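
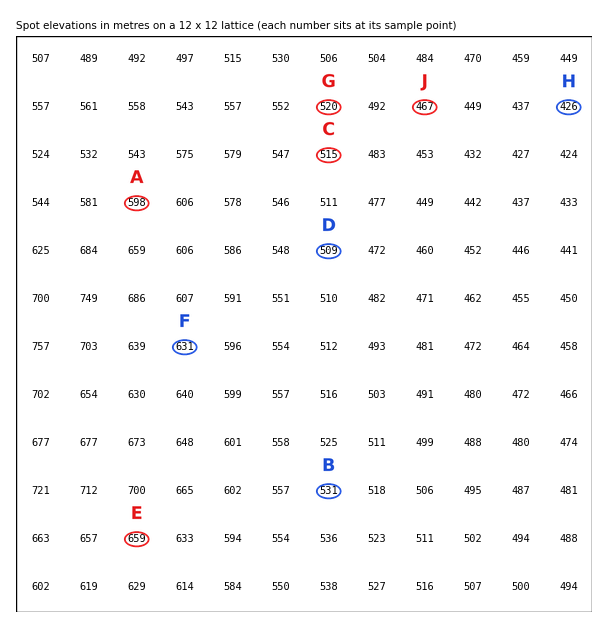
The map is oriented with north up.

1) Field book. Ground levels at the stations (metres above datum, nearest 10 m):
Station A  600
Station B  530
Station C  510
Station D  510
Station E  660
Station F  630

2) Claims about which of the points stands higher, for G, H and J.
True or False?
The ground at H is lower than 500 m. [True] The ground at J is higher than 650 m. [False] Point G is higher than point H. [True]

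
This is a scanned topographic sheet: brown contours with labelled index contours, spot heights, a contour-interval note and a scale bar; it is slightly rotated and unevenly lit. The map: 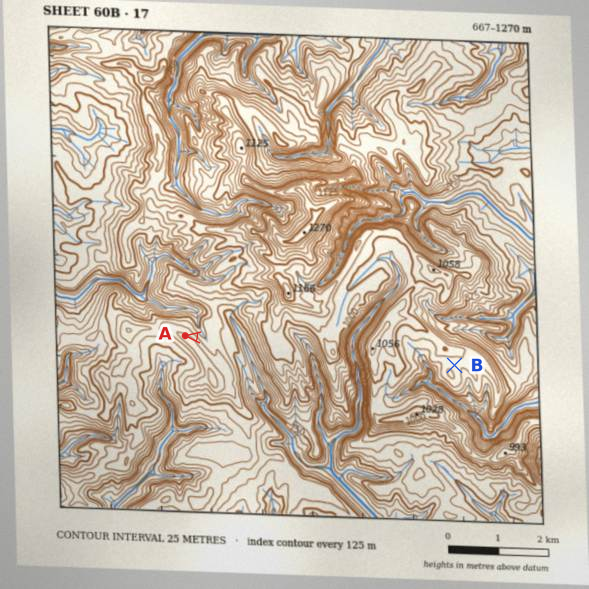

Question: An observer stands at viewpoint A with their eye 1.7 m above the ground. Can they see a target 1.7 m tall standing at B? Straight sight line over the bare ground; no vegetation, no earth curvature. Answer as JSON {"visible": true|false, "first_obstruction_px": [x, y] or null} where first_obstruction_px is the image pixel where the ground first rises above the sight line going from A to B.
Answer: {"visible": false, "first_obstruction_px": [264, 344]}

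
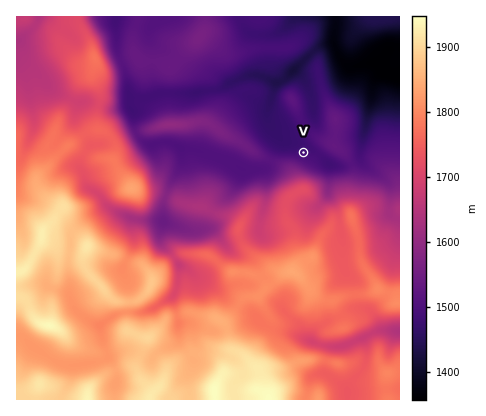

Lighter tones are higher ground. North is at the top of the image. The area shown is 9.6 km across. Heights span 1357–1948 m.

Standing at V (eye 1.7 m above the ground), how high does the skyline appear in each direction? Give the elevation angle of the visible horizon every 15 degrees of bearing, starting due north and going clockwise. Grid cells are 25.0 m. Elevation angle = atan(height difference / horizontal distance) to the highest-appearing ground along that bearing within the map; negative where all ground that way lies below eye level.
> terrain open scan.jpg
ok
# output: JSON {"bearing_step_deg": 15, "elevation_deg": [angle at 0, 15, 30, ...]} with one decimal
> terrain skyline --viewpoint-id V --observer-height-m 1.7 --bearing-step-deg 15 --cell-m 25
{"bearing_step_deg": 15, "elevation_deg": [0.5, 1.0, 1.8, 2.7, 3.4, 3.5, 2.6, 1.7, 3.9, 7.0, 7.6, 12.6, 15.1, 13.6, 10.0, 8.2, 5.7, 4.3, 3.4, 2.5, 2.0, 1.1, 0.3, 1.2]}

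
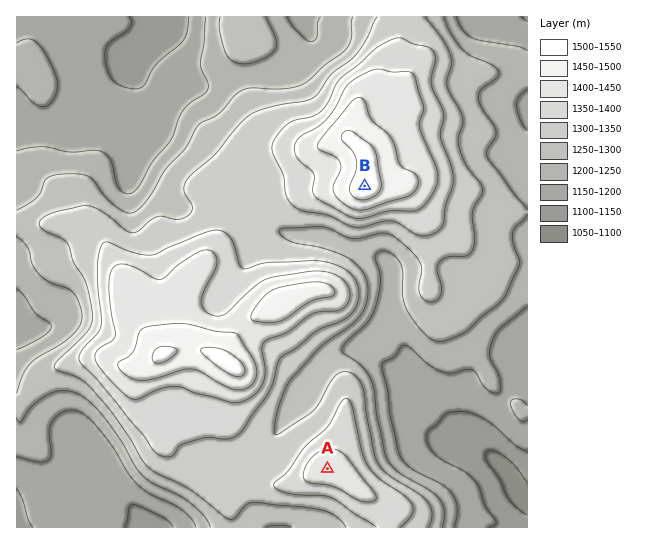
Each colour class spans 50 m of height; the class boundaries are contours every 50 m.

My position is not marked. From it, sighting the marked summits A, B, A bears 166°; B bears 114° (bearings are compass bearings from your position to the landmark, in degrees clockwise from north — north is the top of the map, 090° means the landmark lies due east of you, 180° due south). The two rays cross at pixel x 243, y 132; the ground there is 1310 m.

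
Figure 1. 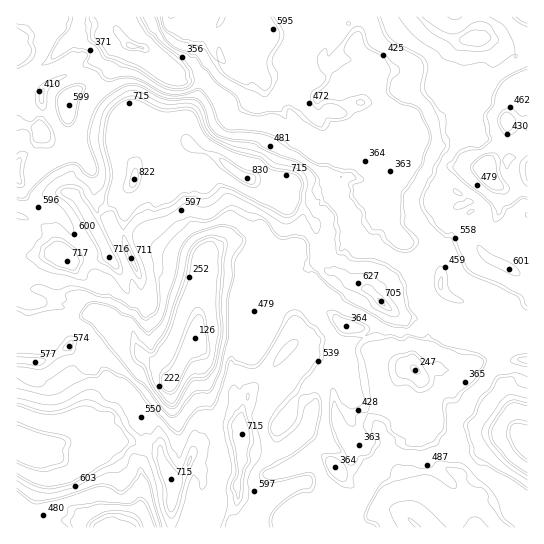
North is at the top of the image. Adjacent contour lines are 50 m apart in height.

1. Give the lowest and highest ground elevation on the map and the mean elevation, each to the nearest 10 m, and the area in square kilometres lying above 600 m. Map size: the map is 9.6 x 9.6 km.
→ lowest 130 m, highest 830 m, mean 520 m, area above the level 18.4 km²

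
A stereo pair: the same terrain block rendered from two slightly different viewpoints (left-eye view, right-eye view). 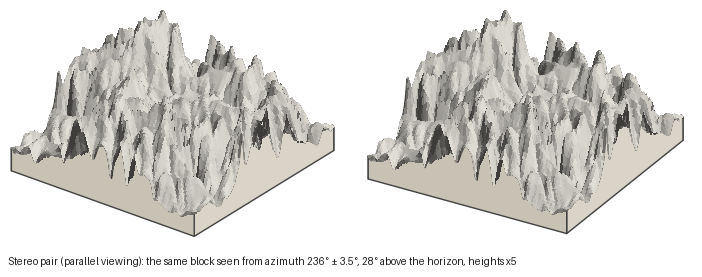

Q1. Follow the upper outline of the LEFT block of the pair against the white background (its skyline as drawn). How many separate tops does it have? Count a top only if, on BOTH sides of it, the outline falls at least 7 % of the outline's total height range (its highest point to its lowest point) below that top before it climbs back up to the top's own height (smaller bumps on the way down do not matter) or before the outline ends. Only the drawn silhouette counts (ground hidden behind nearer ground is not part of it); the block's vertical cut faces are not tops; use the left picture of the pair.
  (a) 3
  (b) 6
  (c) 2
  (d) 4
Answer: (d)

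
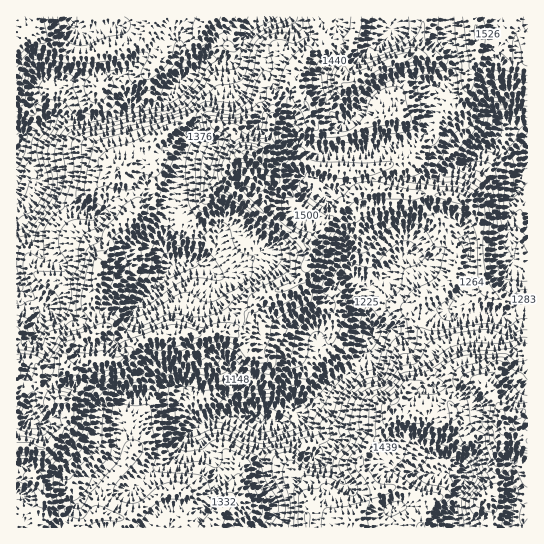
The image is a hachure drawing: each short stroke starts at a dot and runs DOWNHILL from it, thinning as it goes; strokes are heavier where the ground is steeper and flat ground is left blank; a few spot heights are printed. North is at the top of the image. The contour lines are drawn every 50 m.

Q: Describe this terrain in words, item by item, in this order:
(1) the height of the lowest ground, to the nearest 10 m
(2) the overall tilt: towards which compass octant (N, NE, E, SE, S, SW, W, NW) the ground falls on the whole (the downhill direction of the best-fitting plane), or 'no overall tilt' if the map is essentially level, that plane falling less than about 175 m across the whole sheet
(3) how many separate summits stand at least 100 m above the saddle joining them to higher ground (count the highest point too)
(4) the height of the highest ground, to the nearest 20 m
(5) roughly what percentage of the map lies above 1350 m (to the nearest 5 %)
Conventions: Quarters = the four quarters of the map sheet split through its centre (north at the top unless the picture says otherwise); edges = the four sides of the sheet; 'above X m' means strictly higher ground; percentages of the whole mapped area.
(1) The lowest ground is at about 880 m.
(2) There is no overall tilt: the best-fitting plane is nearly level.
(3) There are 6 summits with 100 m or more of prominence.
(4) About 1860 m is the highest elevation on the sheet.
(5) About 55 % of the map lies above 1350 m.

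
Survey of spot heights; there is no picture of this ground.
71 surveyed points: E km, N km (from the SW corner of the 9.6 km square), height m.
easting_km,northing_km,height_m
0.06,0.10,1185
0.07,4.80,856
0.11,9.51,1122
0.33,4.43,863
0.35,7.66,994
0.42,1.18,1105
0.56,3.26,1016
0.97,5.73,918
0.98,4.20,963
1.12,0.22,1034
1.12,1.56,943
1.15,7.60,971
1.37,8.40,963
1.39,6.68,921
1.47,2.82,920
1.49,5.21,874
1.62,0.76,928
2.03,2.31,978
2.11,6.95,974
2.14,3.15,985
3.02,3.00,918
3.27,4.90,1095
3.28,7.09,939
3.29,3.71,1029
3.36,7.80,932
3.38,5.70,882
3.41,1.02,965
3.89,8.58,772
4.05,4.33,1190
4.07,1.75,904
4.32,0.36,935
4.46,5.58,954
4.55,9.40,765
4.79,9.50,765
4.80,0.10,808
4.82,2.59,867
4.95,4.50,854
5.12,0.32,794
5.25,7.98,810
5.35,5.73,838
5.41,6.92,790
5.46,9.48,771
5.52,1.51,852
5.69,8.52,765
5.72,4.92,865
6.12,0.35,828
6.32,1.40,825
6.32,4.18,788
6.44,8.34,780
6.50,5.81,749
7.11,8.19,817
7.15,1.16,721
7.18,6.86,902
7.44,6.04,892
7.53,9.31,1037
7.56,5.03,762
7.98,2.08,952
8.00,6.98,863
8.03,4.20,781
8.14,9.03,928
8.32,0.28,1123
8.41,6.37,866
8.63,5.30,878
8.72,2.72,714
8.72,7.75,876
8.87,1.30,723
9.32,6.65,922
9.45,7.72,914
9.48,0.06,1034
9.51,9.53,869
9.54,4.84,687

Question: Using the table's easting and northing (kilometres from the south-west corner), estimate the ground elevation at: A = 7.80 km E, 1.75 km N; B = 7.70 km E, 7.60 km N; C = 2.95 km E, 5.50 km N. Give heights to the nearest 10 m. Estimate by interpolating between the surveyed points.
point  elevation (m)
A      840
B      900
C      860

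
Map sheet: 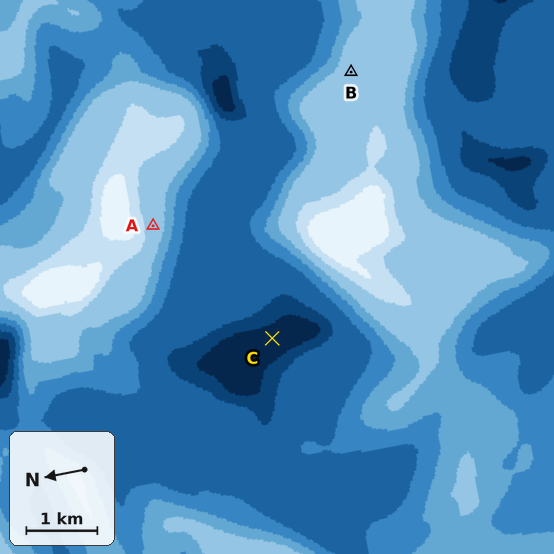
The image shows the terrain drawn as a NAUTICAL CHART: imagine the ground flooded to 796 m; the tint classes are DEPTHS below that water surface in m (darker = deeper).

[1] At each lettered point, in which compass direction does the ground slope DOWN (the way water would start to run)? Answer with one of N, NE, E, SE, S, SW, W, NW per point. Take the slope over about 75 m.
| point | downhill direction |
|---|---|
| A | S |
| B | NE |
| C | W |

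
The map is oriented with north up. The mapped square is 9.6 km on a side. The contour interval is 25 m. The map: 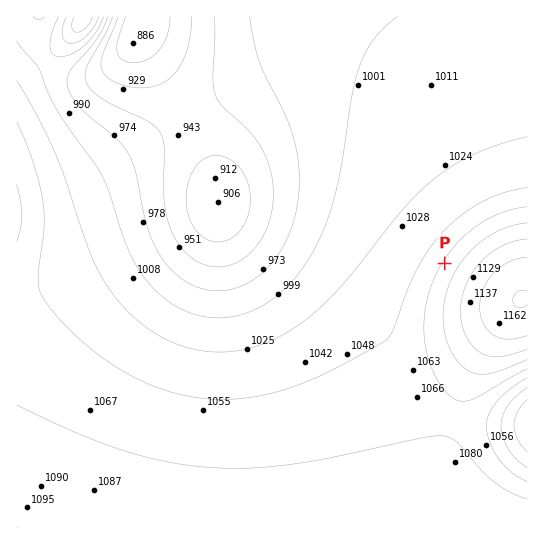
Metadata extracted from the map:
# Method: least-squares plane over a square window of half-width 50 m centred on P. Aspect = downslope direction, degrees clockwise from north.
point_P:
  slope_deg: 5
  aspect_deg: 301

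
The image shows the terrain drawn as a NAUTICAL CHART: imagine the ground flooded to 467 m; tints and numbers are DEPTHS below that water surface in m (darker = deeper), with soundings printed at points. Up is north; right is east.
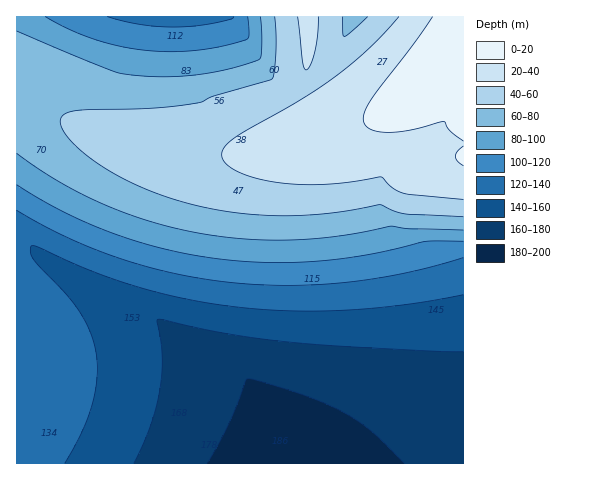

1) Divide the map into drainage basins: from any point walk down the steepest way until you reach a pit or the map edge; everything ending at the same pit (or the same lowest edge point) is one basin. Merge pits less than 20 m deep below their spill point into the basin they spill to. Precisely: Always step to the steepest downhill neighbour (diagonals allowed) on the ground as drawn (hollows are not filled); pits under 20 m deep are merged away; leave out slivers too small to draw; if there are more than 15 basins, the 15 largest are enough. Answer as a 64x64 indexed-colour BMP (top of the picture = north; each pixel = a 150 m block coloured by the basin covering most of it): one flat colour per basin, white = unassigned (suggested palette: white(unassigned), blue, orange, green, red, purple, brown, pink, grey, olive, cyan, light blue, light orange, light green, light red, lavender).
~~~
<image width="64" height="64" href="data:image/bmp;base64,Qk12CAAAAAAAAHYAAAAoAAAAQAAAAEAAAAABAAQAAAAAAAAIAAATCwAAEwsAABAAAAAAAAAA////ALR3HwAOf/8ALKAsACgn1gC9Z5QAS1aMAMJ34wB/f38AIr28AM++FwDox64AeLv/AIrfmACWmP8A1bDFABEREREREREREREREREREREREREREREREREREREREREREREREREREREREREREREREREREREREREREREREREREREREREREREREREREREREREREREREREREREREREREREREREREREREREREREREREREREREREREREREREREREREREREREREREREREREREREREREREREREREREREREREREREREREREREREREREREREREREREREREREREREREREREREREREREREREREREREREREREREREREREREREREREREREREREREREREREREREREREREREREREREREREREREREREREREREREREREREREREREREREREREREREREREREREREREREREREREREREREREREREREREREREREREREREREREREREREREREREREREREREREREREREREREREREREREREREREREREREREREREREREREREREREREREREREREREREREREREREREREREREREREREREREREREREREREREREREREREREREREREREREREREREREREREREREREREREREREREREREREREREREREREREREREREREREREREREREREREREREREREREREREREREREREREREREREREREREREREREREREREREREREREREREREREREREREREREREREREREREREREREREREREREREREREREREREREREREREREREREREREREREREREREREREREREREREREREREREREREREREREREREREREREREREREREREREREREREREREREREREREREREREREREREREREREREREREREREREREREREREREREREREREREREREREREREREREREREREREREREREREREREREREREREREREREREREREREREREREREREREREREREREREREREREREREREREREREREREREREREREREREREREREREREREREREREREREREREREREREREREREREREREREREREREREREREREREREREREREREREREREREREREREREREREREREREREREREREREREREREREREREREREREREREREREREREREREREREREREREREREREREREREREREREREREREREREREREREREREREREREREREREREREREREREREREREREREREREREREREREREREREREREREREREREREREREREREREREREREREREREREREREREREREREREREREREREREREREREREREREREREREREREREREREREREREREREREREREREREREREREREREREREREREREREREREREREREREREREREREREREREREREREREREREREREREREREREREREREREREREREREREREREREREREREREREREREREREREREREREREREREREREREREREREREREREREREREREREREREREREREREREREREREREREREREREREREREREREREREREREREREREREREREREREREREREREREREREREREREREREREREREREREREREREREREREREREREREREREREREREREREREREREREREREREREREREREREREREREREREREREREREREREREREREREREREREREREREREREREREREREREREREREREREREREREREREREREREREREREREREREREREREREREREREREREREREREREREREREREREREREREREREREREREREREREREREREREREREREREREREREREREREREREREREREREREREREREREREREREREREREREREREREREREREREiIiIiIhERERERERERERERERERERERERERERERESIiIiIiIiIiIiIiERERERERERERERERERERERERESIiIiIiIiIiIiIiIiIiIhERERERERERERERERERERIiIiIiIiIiIiIiIiIiIiIiIiERERERERERERERERESIiIiIiIiIiIiIiIiIiIiIiIjMzERERERERERERERIiIiIiIiIiIiIiIiIiIiIiIiIjMzMzERERERERERERIiIiIiIiIiIiIiIiIiIiIiIiIjMzMzMzERERERERESIiIiIiIiIiIiIiIiIiIiIiIiIjMzMzMzMzERERERIiIiIiIiIiIiIiIiIiIiIiIiIiIjMzMzMzMzMzEREREiIiIiIiIiIiIiIiIiIiIiIiIiIiMzMzMzMzMzMxERESIiIiIiIiIiIiIiIiIiIiIiIiIiIzMzMzMzMzMzMRERIiIiIiIiIiIiIiIiIiIiIiIiIiIjMzMzMzMzMzMzMREiIiIiIiIiIiIiIiIiIiIiIiIiIiMzMzMzMzMzMzMzESIiIiIiIiIiIiIiIiIiIiIiIiIiIjMzMzMzMzMzMzMxIiIiIiIiIiIiIiIiIiIiIiIiIiIiMzMzMzMzMzMzMzMiIiIiIiIiIiIiIiIiIiIiIiIiIiIzMzMzMzMzMzMzMyIiIiIiIiIiIiIiIiIiIiIiIiIiIjMzMzMzMzMzMzMzIiIiIiIiIiIiIiIiIiIiIiIiIiIiMzMzMzMzMzMzMzMiIiIiIiIiIiIiIiIiIiIiIiIiIiIzMzMzMzMzMzMzMyIiIiIiIiIiIiIiIiIiIiIiIiIiIjMzMzMzMzMzMzMz"/>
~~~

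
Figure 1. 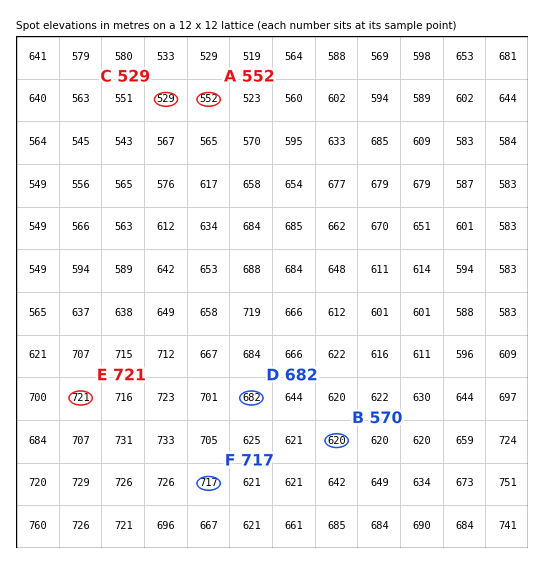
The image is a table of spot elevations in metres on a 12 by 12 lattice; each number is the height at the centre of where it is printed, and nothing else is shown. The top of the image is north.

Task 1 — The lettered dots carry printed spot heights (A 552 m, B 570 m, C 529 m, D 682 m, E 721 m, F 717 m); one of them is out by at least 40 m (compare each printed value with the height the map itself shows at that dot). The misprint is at B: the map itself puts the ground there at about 620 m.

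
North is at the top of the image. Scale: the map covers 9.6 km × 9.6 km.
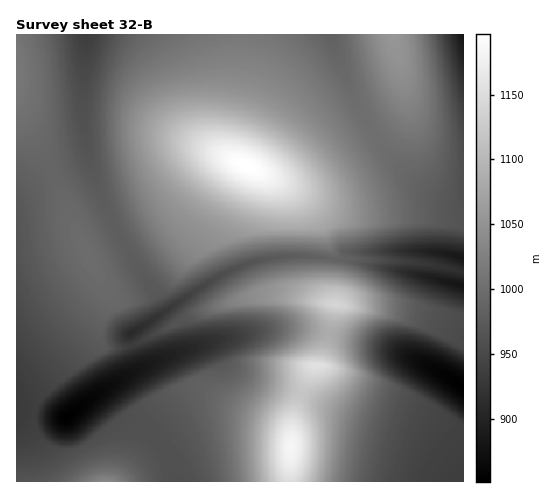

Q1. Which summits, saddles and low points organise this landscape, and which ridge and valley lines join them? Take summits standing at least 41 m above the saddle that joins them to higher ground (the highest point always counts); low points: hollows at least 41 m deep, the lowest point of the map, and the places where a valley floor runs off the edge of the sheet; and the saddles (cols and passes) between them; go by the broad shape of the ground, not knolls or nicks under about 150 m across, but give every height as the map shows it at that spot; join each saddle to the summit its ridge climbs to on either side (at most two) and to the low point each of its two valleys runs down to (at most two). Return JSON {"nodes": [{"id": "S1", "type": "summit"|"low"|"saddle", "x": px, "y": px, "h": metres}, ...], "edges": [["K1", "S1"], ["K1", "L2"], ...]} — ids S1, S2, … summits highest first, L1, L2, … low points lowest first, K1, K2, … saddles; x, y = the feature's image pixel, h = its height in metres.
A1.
{"nodes": [
{"id": "S1", "type": "summit", "x": 246, "y": 165, "h": 1197},
{"id": "S2", "type": "summit", "x": 291, "y": 448, "h": 1183},
{"id": "S3", "type": "summit", "x": 335, "y": 305, "h": 1140},
{"id": "S4", "type": "summit", "x": 393, "y": 36, "h": 1055},
{"id": "S5", "type": "summit", "x": 104, "y": 481, "h": 1036},
{"id": "L1", "type": "low", "x": 462, "y": 387, "h": 851},
{"id": "L2", "type": "low", "x": 67, "y": 417, "h": 852},
{"id": "L3", "type": "low", "x": 463, "y": 35, "h": 877},
{"id": "L4", "type": "low", "x": 462, "y": 285, "h": 879},
{"id": "L5", "type": "low", "x": 88, "y": 35, "h": 934},
{"id": "K1", "type": "saddle", "x": 329, "y": 334, "h": 1083},
{"id": "K2", "type": "saddle", "x": 371, "y": 128, "h": 1001},
{"id": "K3", "type": "saddle", "x": 329, "y": 259, "h": 985},
{"id": "K4", "type": "saddle", "x": 118, "y": 232, "h": 979},
{"id": "K5", "type": "saddle", "x": 159, "y": 443, "h": 962},
{"id": "K6", "type": "saddle", "x": 34, "y": 414, "h": 936}],
"edges": [["K1", "S2"], ["K1", "S3"], ["K1", "L1"], ["K1", "L2"], ["K2", "S1"], ["K2", "S4"], ["K2", "L3"], ["K3", "S1"], ["K3", "S3"], ["K3", "L2"], ["K3", "L4"], ["K4", "S1"], ["K4", "L2"], ["K4", "L5"], ["K5", "S2"], ["K5", "S5"], ["K5", "L2"], ["K6", "S1"], ["K6", "S5"], ["K6", "L2"]]}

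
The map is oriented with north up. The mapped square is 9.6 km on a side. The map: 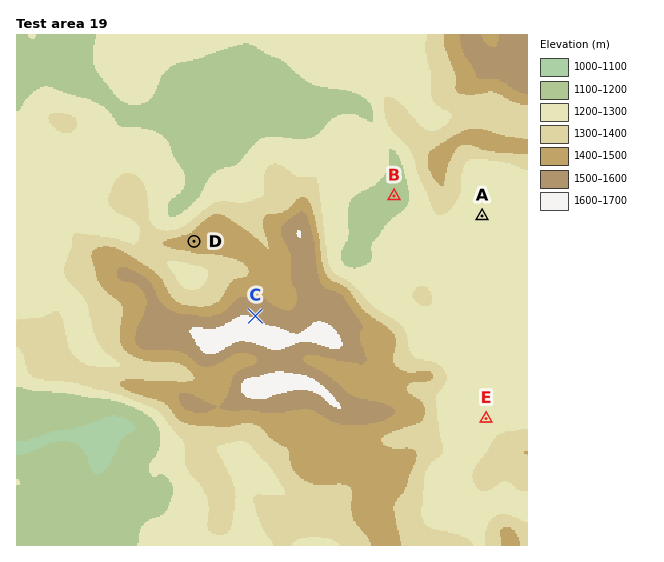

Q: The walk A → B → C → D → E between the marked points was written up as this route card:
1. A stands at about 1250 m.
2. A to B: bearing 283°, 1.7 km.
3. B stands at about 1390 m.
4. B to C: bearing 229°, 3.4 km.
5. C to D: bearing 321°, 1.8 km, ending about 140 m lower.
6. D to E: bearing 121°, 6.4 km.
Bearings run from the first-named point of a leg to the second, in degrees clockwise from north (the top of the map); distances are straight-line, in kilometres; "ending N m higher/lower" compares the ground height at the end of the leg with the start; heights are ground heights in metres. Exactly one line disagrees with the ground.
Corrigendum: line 3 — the height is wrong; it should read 1170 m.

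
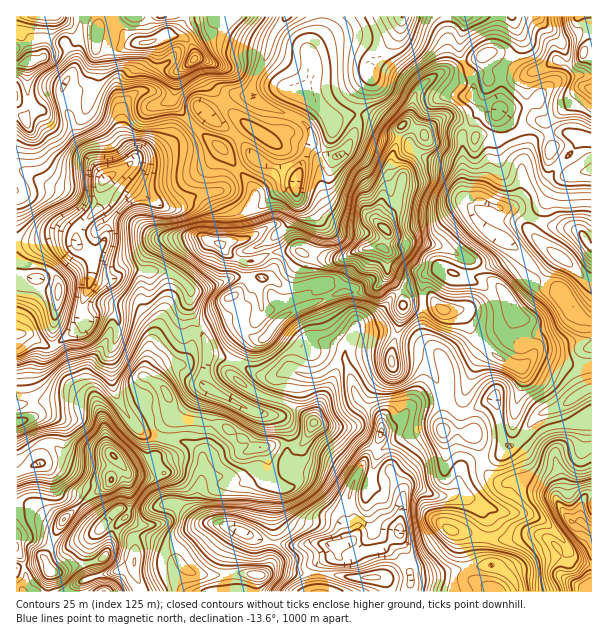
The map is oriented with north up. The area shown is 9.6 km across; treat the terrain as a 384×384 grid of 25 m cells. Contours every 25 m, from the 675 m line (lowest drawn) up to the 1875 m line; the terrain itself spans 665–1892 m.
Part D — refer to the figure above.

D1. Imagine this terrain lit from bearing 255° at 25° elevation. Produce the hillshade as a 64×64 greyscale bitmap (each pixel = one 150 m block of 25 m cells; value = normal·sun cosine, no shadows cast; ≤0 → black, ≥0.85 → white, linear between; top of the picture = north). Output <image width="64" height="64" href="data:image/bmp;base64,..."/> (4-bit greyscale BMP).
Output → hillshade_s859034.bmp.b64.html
<image width="64" height="64" href="data:image/bmp;base64,Qk12CAAAAAAAAHYAAAAoAAAAQAAAAEAAAAABAAQAAAAAAAAIAAATCwAAEwsAABAAAAAAAAAAAAAAABEREQAiIiIAMzMzAERERABVVVUAZmZmAHd3dwCIiIgAmZmZAKqqqgC7u7sAzMzMAN3d3QDu7u4A////AJm6ZVeEAAUwJGZniImDADV4mru6lka9y6mphTje7u2oi+tRBIURVRFGiHZnmpMAFGirqYh1Nr3cupdkWt7uypqM6kI0UxWUAleGVFZ3UgADVmZmd2Q3vdy5dmeb3uyHrL7WIkaFAGQCZ2QjRVRFMAEzRXiHZnne3Kh2irze24jO7rUiNIgARRJWUhNEM1YwEjNGiHeJi//cuHiau8zKiu/MuTEkZzA1IkQxIzIkeHQzRWeJqHeN/924iJqqu7iO/LzLcQJXY0VDIhIyEli8llRWZnmpZY//7ZZmeJqqiO/au7yzATaXREMQASNHm8uGVVVFeJhln//ZZUV5mZie/peqm7YAJHlQAjIiRXmrqoZDREV5l2af/pZURoiZq9/6Y5mIiIQiOGADVmZoiZqql0IjNHqndY/6ZlZ4mqq8/7Zkh2V6unVGUAJpmZqYmaqoQhERWrdkftmJmJq7qr3tZ4h2RIq6u2VAA1d2ipmZqphTAAApuGVs3cqJq7qZq9pnd4ZFirzdhTADUzR5mZmodmUQAAaoVovu2nm7qYiKuWRWdmirzuyXEARSE3iZqZhmdiAAAppXrN7ZeKqHiIq6Y0Zmervf/bQABUIjaauoiGZ3MAEAani8zdp4qGZ4mspCV3eJmu/9cAAlIzRpvLmGVYcxIyBJiLu92niYVXibyUNniYh5zcoQAEVVZ4m7qHU0eFIzISSLur3aeZZEeZq4VFaIdleruQACiYiIialzEkWLlCIiAFy6ztlohTWIeZdlVph3eavZAAi6mIiIhQADZ77FABIAXLrNx1d1NpdXh2Z3iJq7vOYAaqqYZlUwAEia3ZIAEhBrmsymV3VHtzV4iIh3msy8xAOqmpYyIQA3q7uoYwACRXmZvKh4ZVnIRGZ4mXeKzKuSGLmbkgASR7y5dUV1IASZiHisuJhTWsplZVaJd5rLmWFLyqpgADesylM1ZnZBFruoZpuYmWRa3IZVVWdnirqHQWzalhATatyTI1ZmZ2M4zdtTaYeahmrchERWZ2ZpqXYha9tjElRayURWVmiHdlnO/DBHZ6uoi8pjNFZ3ZleYdSJr22M1VEmoiYZViYdVes76EEZovLqqh2QzRWeHV5hlVHzchURVSLu7lUR4hlV6vdkQRWnMupZWdjIjVoiJl1aHe9yVRGZq3cylEkZ2VXq8ySJWisy5ZWd2QiNVmstkWKuK3JZFd3zuypggJXd1WLzLY1iru5ZWd3YxE1ar3FE3zarcp1Vnre2neXIUeHVHvN2UWsuYdVaIdRADZ6vcYCfNu9yoVFjO7JZplzNWZVe97rRKyndkR5hSABV4q8xwB8zMyphkSd/qhmiZh1RFWLzewym3VlNHlRAAN6uqvHAFvLu5iHRJ3tllaZd3h2Zpu4mjGHRFQ1hxAAJpzYibgAGbq8l4hUne2mV5d4h3iYrtU1IlMkVViTABRYzcd4twAHu8yniGjO7LqHiKmHiavN6zAAMkZ3mUACVnrcl3mCABfMzbiavO7bqpiKupiJvNy8MAAkiIh1ACV6u7dHdjABOM3Nyrzd7cuql2i7qrzKvLpAABWJl0ECRqzKYgRDEANovd7czd3tu4V3eKuYirvLqlAABohjEANq3KYgBEMhJpmt7u7d3e24VEV4qnQ0etyoMQACVCAAN63JYxEkQyI3qZ3/7curyVREVDWYMASt7ctQAAAxAAR63JUyJHRDM0aanO7JdVZjEiNWZEIASd//6hAAABAAWJvJZURYpUM0RWib3IQiRmQzRWd1EBWK3/+1EAAAAASJiqiHZnmmVERDNYq5YzeamId4h2QQSarP/nUzAAAAN4eKqqmIiIZVVTECaal3m8upiJqnVBGMqc/7h2UAAAFXiaqqqpiIhVVVQABZqqq8upiIrLcyFK2pz+uphyAAAWibuYmqqYiFVWUwAEmqu8y6qYispTMlvai+27uYMAAAeaqnebu6mIZnZCAASJq83MupiKljRVWsp63LzacgAABpmYZpzKqYiIdUEAJneb3dy7qZhTR4dpuWi7vdtRAAAWl4hmnMh4iIh1QQFodFru26u6ljOLqGaYZ6ze60JEEBaXd2acyFeIqWVSFGhkWd3KrMuEN6uWVXqnjO7sVZggBpd3Z4vIRWfJVVM0VVaJq6q8t1V6qGZlfMda3u6YpgAGlmZ3iadVeMg1RGZDN7uYistkaap2ZlSdt1jO7rZjABV1RoialmiahlQTiEEnzJd5lTarl1VmaMyWV6zMthEhEkRHmqmIiKuHYQSYURfNqIdCWrlkRomruXVWiauoEUQRRVeaqJu5qqhABphhFryplhOKllV6u6mHZVVni8tSNDNXeKuYq7qqpyAniHM2iavJRHhmZqy6iHZVRFac3YNFVXmIqoebu7umIjeZhliIrNpUVndlm6mHdlQzV63ct0RVeoeql3m8uqYyNZuXaams21NHhjFZqIiGVDNYrMupZDR6h5qoeKu6l0ITnbh3mrqsx0QgADepmYZUNGiaqqmFNZp3iZmam8upYgONyIiImXrbEAASJpqqhlREZ4iaqpZYunVnebp82qhjFpy3iqmHZ6cAIiIkm7l1VUVWZoq7qGipdUV6uY3ad3ZXm6Z5qHd2YgJDIzOLqHZVVVVVesy4Z5h1RZupvcqJmGZ6pnh2eHQxFGUzM1mYdmVVVERqzLhVeHVHqpvuuaqZYziXZkZ1VlMkd1MiJYiHZVVUQ2rcp0R4hliprf6n"/>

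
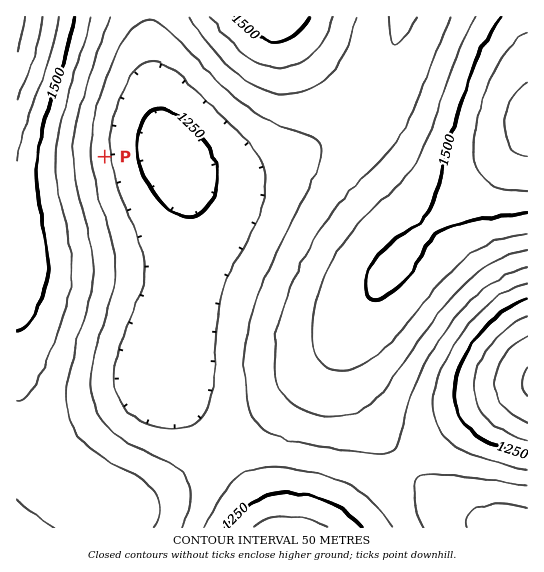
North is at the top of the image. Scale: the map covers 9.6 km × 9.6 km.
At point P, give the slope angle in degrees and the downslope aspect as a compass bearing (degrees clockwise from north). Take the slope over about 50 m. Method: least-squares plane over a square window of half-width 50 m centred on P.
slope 7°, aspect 84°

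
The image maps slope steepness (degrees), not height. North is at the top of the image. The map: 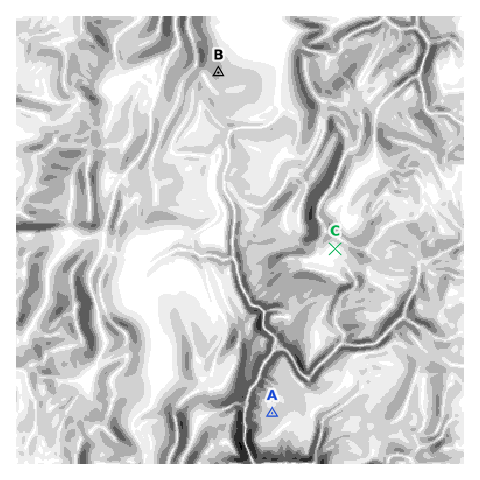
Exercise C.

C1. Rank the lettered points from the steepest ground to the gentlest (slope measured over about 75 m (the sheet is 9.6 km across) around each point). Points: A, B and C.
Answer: B A C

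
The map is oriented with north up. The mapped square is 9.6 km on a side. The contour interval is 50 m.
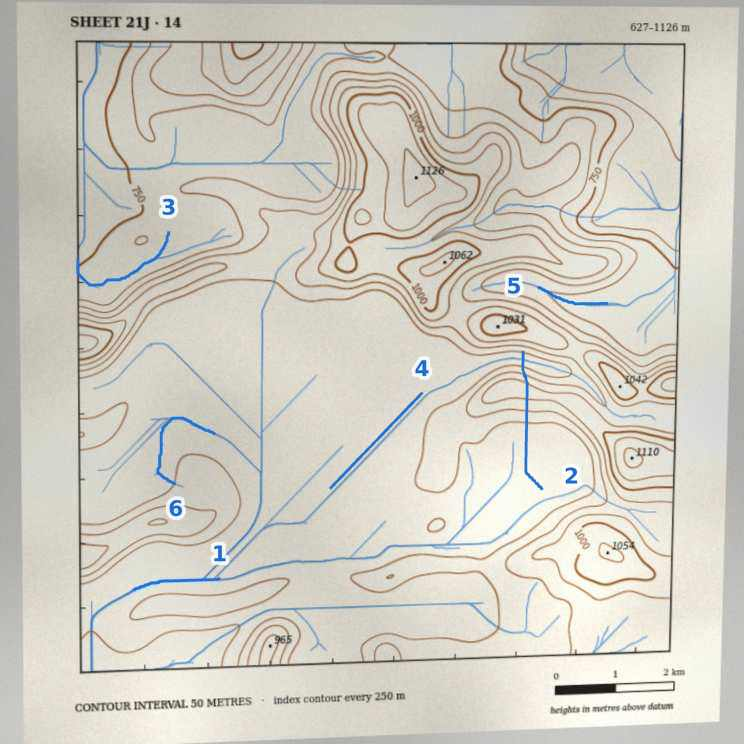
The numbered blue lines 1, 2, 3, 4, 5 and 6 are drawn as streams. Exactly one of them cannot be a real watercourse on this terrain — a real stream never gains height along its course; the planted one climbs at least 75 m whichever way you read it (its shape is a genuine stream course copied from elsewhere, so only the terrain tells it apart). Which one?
2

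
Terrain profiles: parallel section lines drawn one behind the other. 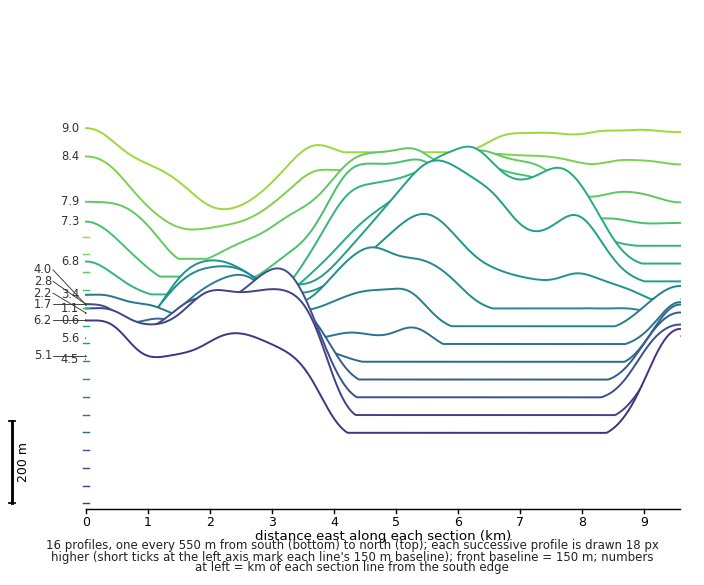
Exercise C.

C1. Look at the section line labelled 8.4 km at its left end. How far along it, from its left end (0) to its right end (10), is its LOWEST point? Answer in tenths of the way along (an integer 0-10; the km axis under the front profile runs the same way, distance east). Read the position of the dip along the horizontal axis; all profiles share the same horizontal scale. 2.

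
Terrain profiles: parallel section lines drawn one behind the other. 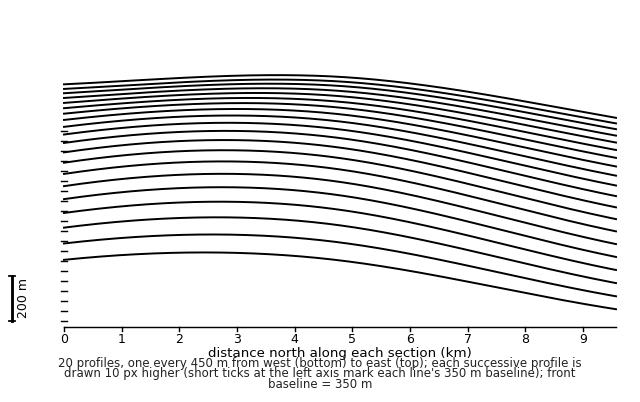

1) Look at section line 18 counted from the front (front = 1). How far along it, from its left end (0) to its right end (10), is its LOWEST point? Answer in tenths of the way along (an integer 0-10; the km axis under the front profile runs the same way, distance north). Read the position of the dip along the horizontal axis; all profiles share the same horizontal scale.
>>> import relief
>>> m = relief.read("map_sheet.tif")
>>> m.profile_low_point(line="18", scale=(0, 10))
10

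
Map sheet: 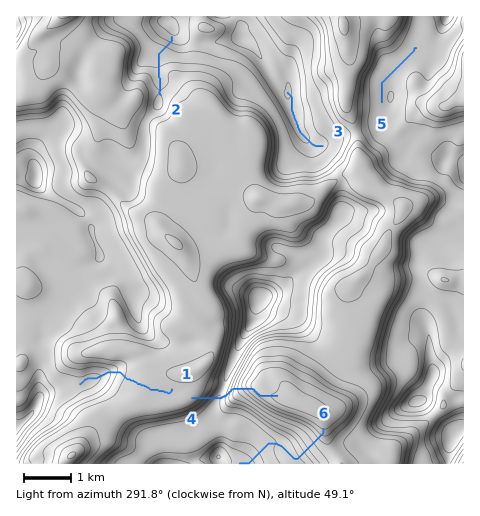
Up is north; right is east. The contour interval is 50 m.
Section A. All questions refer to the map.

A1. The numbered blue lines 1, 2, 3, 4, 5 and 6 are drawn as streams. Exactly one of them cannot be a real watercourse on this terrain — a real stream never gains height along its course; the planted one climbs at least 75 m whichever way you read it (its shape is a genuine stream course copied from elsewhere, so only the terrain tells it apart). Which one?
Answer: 4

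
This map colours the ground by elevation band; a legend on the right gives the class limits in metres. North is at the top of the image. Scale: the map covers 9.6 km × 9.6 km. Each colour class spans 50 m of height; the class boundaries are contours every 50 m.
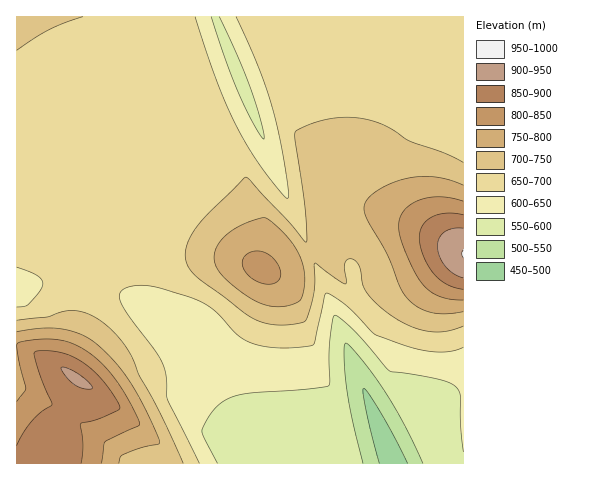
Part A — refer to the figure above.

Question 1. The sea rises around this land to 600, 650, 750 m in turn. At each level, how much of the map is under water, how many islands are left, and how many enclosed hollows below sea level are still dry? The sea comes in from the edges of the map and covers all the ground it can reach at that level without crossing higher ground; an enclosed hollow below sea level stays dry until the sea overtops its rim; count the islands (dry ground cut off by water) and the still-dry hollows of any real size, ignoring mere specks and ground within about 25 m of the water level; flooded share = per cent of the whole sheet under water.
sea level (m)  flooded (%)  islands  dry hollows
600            12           0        0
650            24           0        0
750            84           1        0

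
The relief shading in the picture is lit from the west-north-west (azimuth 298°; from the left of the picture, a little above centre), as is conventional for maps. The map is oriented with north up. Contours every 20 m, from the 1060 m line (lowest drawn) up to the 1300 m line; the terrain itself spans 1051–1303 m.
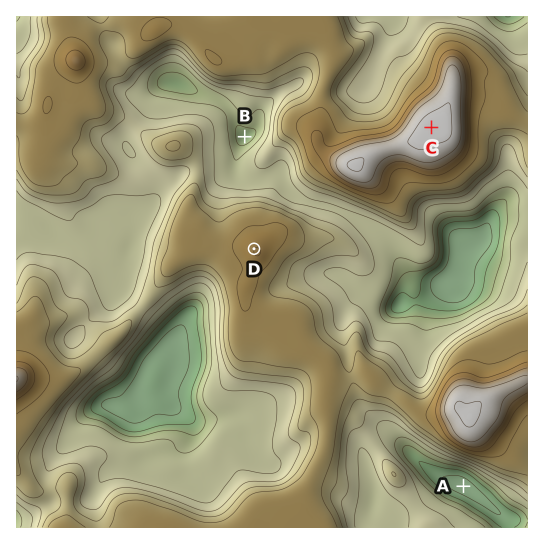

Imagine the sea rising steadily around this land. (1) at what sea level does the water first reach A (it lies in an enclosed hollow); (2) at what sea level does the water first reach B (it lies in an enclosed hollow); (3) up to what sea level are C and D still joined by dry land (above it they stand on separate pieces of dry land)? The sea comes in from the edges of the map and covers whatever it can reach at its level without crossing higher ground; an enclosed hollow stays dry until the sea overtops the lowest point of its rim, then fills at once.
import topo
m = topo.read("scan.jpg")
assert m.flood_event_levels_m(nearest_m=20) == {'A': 1080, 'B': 1140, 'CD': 1160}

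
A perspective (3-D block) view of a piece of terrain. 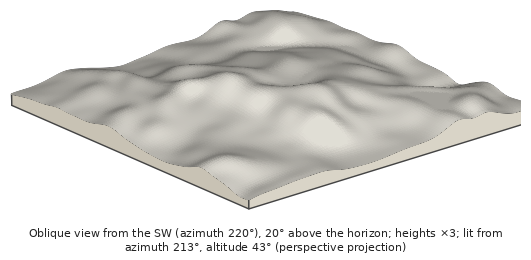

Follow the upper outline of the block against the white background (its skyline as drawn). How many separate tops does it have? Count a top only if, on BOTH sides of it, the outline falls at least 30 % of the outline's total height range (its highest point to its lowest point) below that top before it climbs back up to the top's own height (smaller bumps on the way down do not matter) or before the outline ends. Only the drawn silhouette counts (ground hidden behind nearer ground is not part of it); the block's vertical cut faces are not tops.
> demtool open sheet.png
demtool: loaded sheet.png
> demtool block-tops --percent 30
1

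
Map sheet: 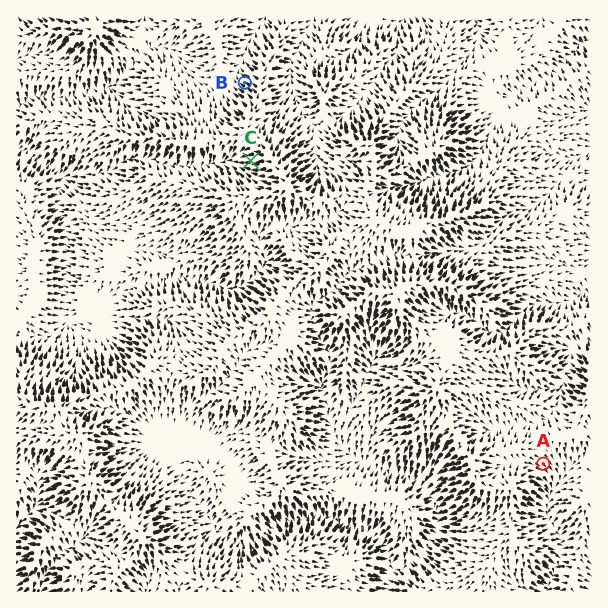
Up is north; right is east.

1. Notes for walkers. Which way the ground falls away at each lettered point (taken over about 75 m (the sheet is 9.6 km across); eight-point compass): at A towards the SE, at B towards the NW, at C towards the W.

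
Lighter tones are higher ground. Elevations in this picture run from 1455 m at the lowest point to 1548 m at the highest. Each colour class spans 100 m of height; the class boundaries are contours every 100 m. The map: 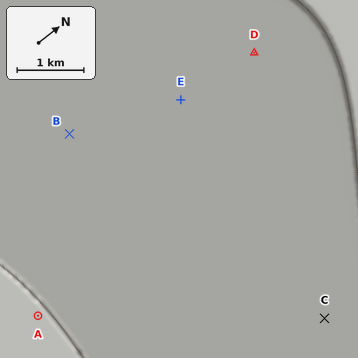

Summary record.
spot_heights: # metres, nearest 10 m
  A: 1510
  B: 1470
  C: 1470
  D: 1480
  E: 1470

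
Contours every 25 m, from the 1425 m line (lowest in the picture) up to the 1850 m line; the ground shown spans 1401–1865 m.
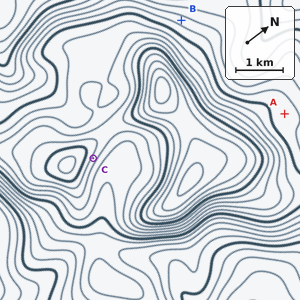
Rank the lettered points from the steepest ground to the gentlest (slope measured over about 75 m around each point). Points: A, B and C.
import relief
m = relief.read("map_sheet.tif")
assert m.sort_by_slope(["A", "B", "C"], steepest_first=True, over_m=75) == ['C', 'B', 'A']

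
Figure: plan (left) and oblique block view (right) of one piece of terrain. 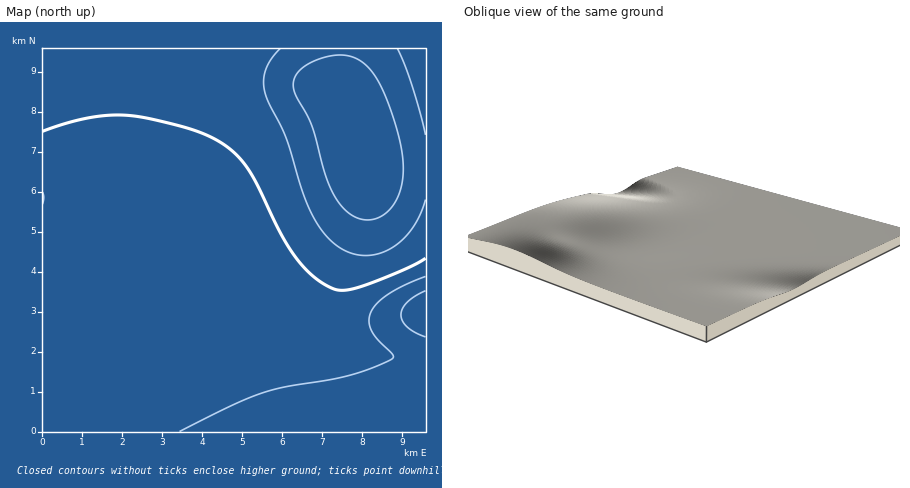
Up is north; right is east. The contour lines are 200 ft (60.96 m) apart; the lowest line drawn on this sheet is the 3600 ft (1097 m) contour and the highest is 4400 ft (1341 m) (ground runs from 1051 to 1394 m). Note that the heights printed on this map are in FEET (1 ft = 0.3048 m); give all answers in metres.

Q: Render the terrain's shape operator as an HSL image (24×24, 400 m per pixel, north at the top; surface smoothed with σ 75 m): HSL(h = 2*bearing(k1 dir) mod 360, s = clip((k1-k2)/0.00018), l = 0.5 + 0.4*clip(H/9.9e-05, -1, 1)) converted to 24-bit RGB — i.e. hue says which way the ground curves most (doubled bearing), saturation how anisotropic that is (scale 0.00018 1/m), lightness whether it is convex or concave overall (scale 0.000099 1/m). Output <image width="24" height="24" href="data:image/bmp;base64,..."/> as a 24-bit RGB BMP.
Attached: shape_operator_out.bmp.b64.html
<image width="24" height="24" href="data:image/bmp;base64,Qk32BgAAAAAAADYAAAAoAAAAGAAAABgAAAABABgAAAAAAMAGAAATCwAAEwsAAAAAAAAAAAAAgH9/gH9/gH9/gH9/gH9/gH9/gH9/gH9/gH9/gH9/gH9/gH9/gH9/gH5/gH5+gH5+gH59gX99gYB9gIF9f4F9foB9foB+foB+gH9/gH9/gH9/gH9/gH9/gH9/gH9/gH9/gH9/gH9/gH9/gH9/gH5/gH5/gH1+gX19gX18gn97goF7gYJ7f4F7fYF7fYB8fYB9gH9/gH9/gH9/gH9/gH9/gH9/gH9/gH9/gH9/gH9/gH9/gH9/gH5/gH1/gXx+gXt7gnx6g355g4F5goN4f4J4fIJ5e4F6e4F7gH9/gH9/gH9/gH9/gH9/gH9/gH9/gH9/gH9/gH9/gH9/gH6AgH1/gXx/gXp9gnl6hHl3hXx2hYF1hYV0gIR0e4N1d4N2eIV/gH9/gH9/gH9/gH9/gH9/gH9/gH9/gH9/gH9/gH9/gH+AgH2AgHyAgXp/gnh9hHV5hnVziHpyiYBwiYhwc5qEervOlsr3xNr/gH9/gH9/gH9/gH9/gH9/gH9/gH9/gH9/gH9/gH9/gH6AgH2AgXqAgneAg3R9hXF4iG9wi3Vtk5Juecqlhvbjf//5avT/WdX8gH9/gH9/gH9/gH9/gH9/gH9/gH9/gH9/gH9/gH9/f36Af3uAgHiBgnSBhHB+iGx4jGltk3Zoh8ZqW+VCMuULJq8CH3MCGD4EgH+AgH9/gH9/gH9/gH9/gH9/gH9/gH9/gH9/f36Af32Af3qAgHaBg3CDhmuAimd5kGNtp31f3tM91NoEg5AAMzwAKzMAKzMAgn+BgH+AgH9/gH9/gH9/gH9/gH9/gH9/f39/f36Af3yAfniBf3OCgmyEh2WDjGB8lF1vql1Y6HFK/G4Qy3AAglkAOC4AMy8AjH2Ig3+CgX+AgH9/gH9/gH9/gH9/gH9/gH9/f36AfnuAfXaBfW+Cf2eFiF+IjlqBmFh0pVhfx19g8X6c9X+m52iZz1KcpEO0pXuZj32JhX6CgX+AgH9/gH9/gH9/gH9/gH5/f32AfXqAe3SBemyDe2KFhFmJkFSJm1R8q1hotXFiwY9y2pmq6MTw38/80sz/x3yqqHuWkX2IhX6CgX+AgH9/gH9/gH9/gH5/f32AfXmAenKBdmiDdl2FfVOJkVCRnlOGrV10uXhtw6J7xcCCqsCBfriAbb7B1Hqew3ubp3qPkXyGhX6BgX+AgH9/gH5/gH5/f3yAfHiAeHCBcmSDcFiFdU6Jh0yRn1OSrWaAvIZ8ybGOzsyXtMiUiLuFaq+St3hYxXJ7uHiIoXqHjnyDhX6AgX5/gH5/gH1/f3yAe3eAdm6BbmGCaVOFa0qIfEqQnVecqnKJvZmMzsOf0dWpvc+ml7+Yea+lQ4Mlq59Os35tqnd4mXp/i32AhH2AgX1/gH1/f3uAe3aAdGyAal+CYlCDYkeGcEqOkVyapn+Ov66Y1NSr0tu0wtSxor+lg6iuE3EjP40tj6BSo4xtnH53kHt7h31/g31/gXx/gHqAe3WAc2uAaF2AXU6BWUWDZEuKgmOUoYqLw8Oe0dqv0d+3wtWzpryohpaqMpF0Lo1LRZNBfJhclpFwkIJ5iXx8hXx/gnuAgXmBfHOAdGqAZ1x/Wk1+U0Z+W02DdWyLnqKMvcubzd+tzeGyvtKso7Sig4KjYHasUZ2bTpVxWJJfdo9piYx2iIF7hXx9g3uAgneCfnKBdmiAaVp+XE16U0h3VlJ5b3+EkqyAtdOTx+OlxuGots2gn6iYh3ich3atb3ejZ42ZZpGFa4x1d4h0goR7g319g3qBg3aEf2+EeWSDb1eAZEx5XEtwWlpsZopjhLxrqduFv+Wavt6crsWTm52Nh2uWjHuag3mbd3mWdYSQdIuKd4aAe4J+f36AgXqDgHWFfWyHeWCJc1GJcUaEc0l6c2BdaaNTb9FbleN8suWTttmTqLqKlIeBhmGPhX2JhHyNgXyOe3uMen+JeoKGe4GDfH2CfHmEe3OHdmqLcFuRa0mZcDqkikGvnnmlhsWNgOOUjuSWpt2ZsM2UqK2IkXaChFmLgH+CgX6EgH6Ff32GfHyGfH2Fe36EenyEeHiFc3KIammOW1mXR0OpNi7LWlPku8Ds2unx0+/wtNzRr8urub2ZppKElGmFhlOKf3+Af3+Bf36Bfn6CfX2DfX2DfH2Den2Ed3uFcnmIaXSOWnCXRG6oLn3JRazlodrp2eXqz8jcyLLCwK2ju52Nq3Z4ml6DjFCMf3+Af3+Af3+Afn+Bfn+BfX+CfH+Ce3+DeH+FdH+HbICLX4SSTI+bOamoMLqUQMNmkbhovKB1w5V7xpd+wIh2sGdsnVh9jlCJ"/>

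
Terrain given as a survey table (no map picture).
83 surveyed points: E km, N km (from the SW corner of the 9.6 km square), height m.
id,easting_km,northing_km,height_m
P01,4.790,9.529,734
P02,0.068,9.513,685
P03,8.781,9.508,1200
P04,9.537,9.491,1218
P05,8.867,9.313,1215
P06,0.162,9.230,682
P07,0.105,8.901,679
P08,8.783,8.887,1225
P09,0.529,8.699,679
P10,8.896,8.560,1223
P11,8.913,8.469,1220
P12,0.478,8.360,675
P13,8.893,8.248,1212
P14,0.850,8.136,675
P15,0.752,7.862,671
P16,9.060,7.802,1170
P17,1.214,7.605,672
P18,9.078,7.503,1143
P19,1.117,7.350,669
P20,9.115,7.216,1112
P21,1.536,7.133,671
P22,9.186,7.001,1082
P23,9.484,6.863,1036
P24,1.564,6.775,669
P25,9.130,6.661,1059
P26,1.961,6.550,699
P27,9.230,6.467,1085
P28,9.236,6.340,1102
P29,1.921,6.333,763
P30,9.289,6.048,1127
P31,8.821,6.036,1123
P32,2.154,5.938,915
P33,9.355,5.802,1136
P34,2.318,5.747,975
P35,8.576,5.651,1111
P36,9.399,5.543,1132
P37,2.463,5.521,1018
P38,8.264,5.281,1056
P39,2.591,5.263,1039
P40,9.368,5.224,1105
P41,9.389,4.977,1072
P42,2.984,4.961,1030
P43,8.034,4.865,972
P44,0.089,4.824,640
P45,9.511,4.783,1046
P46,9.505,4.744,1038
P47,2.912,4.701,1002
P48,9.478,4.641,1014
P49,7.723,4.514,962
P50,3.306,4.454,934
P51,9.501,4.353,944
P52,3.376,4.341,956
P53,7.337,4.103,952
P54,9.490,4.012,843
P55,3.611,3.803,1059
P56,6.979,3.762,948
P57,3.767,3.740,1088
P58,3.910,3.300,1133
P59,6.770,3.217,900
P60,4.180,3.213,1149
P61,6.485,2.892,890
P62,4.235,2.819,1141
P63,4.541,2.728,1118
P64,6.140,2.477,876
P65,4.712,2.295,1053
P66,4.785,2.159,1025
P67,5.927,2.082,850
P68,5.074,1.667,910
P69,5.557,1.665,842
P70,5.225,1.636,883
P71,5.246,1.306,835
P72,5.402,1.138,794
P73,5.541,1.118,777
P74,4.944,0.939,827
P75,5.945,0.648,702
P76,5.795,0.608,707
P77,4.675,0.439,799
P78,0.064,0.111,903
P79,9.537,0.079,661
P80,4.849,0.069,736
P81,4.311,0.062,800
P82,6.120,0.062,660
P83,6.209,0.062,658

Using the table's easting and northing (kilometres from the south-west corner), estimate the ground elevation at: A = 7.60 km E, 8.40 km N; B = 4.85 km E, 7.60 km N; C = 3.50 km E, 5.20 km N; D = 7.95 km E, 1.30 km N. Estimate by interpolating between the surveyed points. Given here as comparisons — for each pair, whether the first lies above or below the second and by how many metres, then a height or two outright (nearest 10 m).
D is below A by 470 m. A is above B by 340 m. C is above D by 330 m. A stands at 1170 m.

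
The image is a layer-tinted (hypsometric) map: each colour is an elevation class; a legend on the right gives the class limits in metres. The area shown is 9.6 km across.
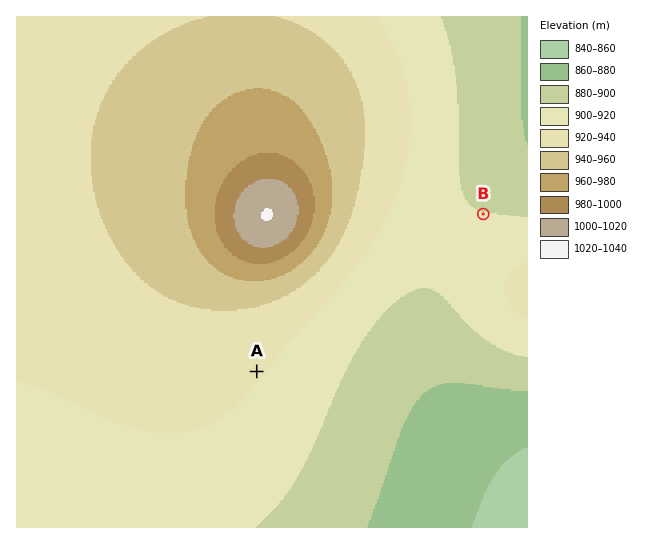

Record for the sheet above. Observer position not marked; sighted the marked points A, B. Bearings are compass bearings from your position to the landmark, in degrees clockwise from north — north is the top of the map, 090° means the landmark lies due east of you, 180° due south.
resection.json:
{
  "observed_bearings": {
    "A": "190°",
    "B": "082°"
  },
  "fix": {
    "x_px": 279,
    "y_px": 243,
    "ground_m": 1000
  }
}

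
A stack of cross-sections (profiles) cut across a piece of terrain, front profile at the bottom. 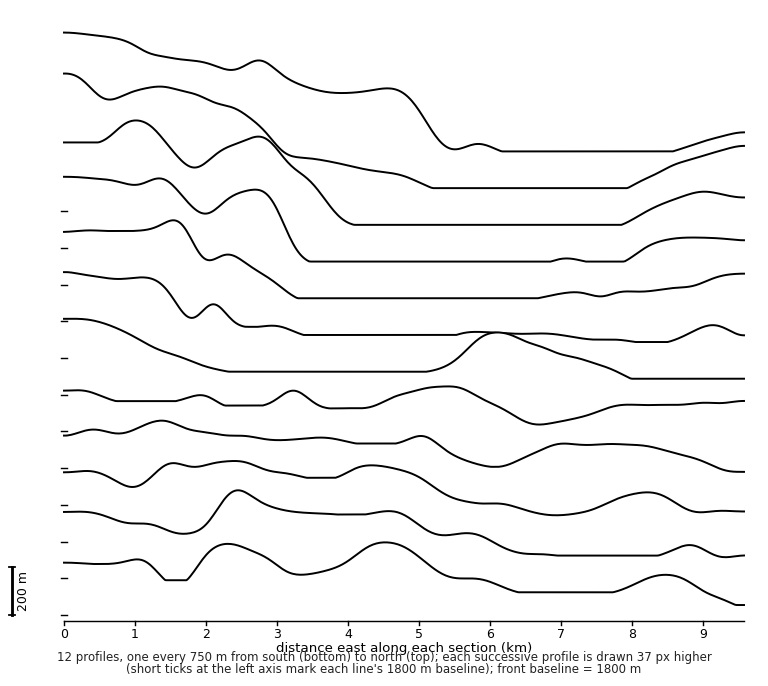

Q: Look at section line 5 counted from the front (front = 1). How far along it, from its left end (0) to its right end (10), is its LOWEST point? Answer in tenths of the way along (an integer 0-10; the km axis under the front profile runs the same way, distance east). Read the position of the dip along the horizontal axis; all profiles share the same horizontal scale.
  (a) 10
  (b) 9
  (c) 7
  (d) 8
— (c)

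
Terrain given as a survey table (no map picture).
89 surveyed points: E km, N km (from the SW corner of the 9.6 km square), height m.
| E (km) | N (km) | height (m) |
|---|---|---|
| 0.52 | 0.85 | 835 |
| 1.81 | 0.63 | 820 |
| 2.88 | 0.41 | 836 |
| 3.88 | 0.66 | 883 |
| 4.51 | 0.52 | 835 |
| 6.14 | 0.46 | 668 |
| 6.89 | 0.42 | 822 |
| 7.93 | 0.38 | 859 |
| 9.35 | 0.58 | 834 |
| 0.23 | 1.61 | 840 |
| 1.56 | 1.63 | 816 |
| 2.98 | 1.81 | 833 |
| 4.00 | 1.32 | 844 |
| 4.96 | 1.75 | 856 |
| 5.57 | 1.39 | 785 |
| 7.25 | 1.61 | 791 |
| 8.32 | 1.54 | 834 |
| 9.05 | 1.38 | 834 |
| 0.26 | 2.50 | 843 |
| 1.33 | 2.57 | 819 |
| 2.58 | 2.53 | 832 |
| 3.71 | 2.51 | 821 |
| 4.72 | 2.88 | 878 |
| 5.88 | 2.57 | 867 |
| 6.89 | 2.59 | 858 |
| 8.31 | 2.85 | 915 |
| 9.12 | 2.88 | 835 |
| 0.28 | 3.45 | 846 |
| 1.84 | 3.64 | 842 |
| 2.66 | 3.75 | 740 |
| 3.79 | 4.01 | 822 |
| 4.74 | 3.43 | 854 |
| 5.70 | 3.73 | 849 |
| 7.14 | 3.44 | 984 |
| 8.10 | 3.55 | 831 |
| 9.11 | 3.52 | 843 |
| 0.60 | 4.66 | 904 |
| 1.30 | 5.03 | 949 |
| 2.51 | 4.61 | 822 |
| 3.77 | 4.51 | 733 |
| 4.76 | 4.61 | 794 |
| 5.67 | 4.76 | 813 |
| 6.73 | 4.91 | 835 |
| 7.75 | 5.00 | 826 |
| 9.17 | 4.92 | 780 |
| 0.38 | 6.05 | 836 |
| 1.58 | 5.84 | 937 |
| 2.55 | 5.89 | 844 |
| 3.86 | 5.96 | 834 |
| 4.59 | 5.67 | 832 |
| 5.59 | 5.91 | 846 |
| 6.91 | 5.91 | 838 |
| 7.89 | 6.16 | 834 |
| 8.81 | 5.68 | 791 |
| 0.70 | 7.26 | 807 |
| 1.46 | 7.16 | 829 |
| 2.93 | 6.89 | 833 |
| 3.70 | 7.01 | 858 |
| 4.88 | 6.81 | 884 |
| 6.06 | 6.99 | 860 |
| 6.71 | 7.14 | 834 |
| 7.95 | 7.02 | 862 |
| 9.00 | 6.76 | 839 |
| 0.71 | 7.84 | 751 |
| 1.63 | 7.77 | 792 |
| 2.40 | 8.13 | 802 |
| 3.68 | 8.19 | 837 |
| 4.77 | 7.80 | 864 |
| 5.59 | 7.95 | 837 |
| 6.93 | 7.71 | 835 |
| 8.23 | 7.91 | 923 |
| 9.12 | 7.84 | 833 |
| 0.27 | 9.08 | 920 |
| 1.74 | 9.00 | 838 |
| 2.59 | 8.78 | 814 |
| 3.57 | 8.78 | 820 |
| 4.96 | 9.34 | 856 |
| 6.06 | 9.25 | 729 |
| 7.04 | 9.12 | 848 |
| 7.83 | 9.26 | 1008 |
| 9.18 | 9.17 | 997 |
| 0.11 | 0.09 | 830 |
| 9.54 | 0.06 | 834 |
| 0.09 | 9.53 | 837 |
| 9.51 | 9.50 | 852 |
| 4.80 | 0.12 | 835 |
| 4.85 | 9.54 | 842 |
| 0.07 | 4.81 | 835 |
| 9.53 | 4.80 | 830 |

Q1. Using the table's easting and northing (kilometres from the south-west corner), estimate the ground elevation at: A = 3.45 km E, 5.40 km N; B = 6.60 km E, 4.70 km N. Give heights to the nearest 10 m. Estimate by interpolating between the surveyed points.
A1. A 830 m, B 840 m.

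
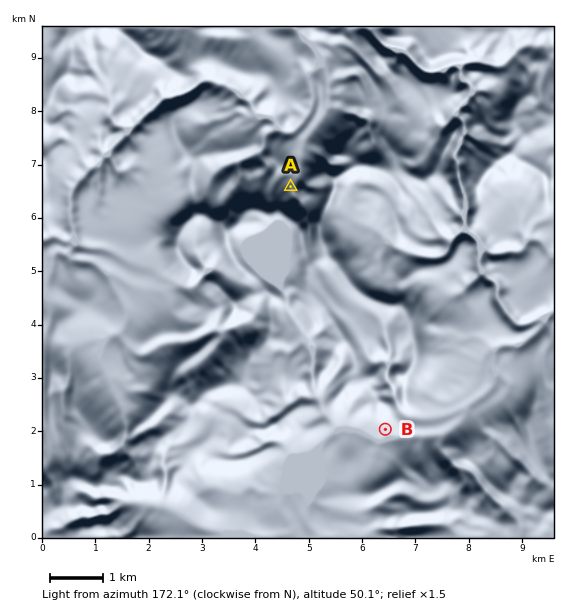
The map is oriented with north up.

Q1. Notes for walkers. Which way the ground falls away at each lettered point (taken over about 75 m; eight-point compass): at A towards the NE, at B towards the S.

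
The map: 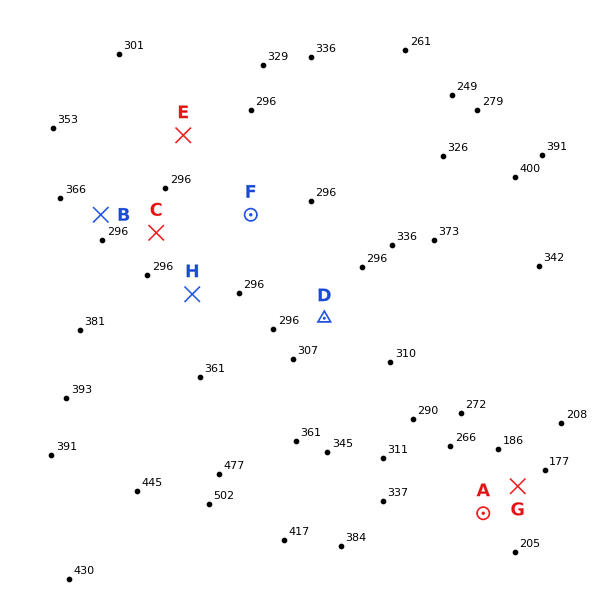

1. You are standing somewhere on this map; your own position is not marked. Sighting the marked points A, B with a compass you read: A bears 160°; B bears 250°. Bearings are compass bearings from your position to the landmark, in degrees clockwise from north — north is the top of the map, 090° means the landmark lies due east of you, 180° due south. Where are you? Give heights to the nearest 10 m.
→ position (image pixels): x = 343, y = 127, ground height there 320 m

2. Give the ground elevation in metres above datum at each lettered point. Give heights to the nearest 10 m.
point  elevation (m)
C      300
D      300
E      310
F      300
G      180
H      300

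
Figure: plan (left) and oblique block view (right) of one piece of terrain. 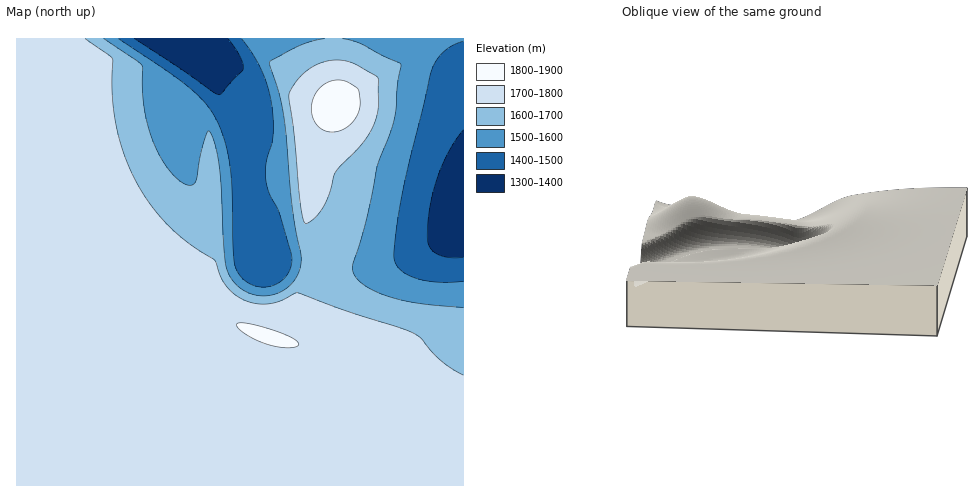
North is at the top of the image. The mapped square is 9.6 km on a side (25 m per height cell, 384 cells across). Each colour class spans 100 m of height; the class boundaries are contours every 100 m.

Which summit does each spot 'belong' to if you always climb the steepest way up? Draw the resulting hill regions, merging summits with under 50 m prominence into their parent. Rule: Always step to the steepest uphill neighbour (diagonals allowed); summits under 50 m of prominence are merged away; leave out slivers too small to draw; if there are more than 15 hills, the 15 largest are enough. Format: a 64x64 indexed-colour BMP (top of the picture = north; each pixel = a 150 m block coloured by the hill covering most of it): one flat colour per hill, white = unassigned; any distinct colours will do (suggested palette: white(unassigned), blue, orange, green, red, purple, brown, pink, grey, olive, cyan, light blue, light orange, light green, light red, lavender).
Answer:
<image width="64" height="64" href="data:image/bmp;base64,Qk12CAAAAAAAAHYAAAAoAAAAQAAAAEAAAAABAAQAAAAAAAAIAAATCwAAEwsAABAAAAAAAAAA////ALR3HwAOf/8ALKAsACgn1gC9Z5QAS1aMAMJ34wB/f38AIr28AM++FwDox64AeLv/AIrfmACWmP8A1bDFABEREREREREREREREREREREREREREREREREREREREREREREREREREREREREREREREREREREREREREREREREREREREREREREREREREREREREREREREREREREREREREREREREREREREREREREREREREREREREREREREREREREREREREREREREREREREREREREREREREREREREREREREREREREREREREREREREREREREREREREREREREREREREREREREREREREREREREREREREREREREREREREREREREREREREREREREREREREREREREREREREREREREREREREREREREREREREREREREREREREREREREREREREREREREREREREREREREREREREREREREREREREREREREREREREREREREREREREREREREREREREREREREREREREREREREREREREREREREREREREREREREREREREREREREREREREREREREREREREREREREREREREREREREREREREREREREREREREREREREREREREREREREREREREREREREREREREREREREREREREREREREREREREREREREREREREREREREREREREREREREREREREREREREREREREREREREREREREREREREREREREREREREREREREREREREREREREREREREREREREREREREREREREREREREREREREREREREREREREREREREREREREREREREREREREREREREREREREREREREREREREREREREREREREREREREREREREREREREREREREREREREREREREREREREREREREREREREREREREREREREREREREREREREREREREREREREREREREREREREREREREREREREREREREREREREREREREREREREREREREREREREREREREREREREREREREREREREREREREREREREREREREREREREREREREREREREREREREREREREREREREREREREREREREREREREREREREREREREREREREREREREREREREREREREREREREREREREREREREREREREREREREREREREREREREREREREREREREREREREREREREREREREREREREREREREREREREREREREREREREREREREREREREREREREREREREREREREREREREREREREREREREREREREREREREREREREREREREREREREREREREREREREREREREREREREREREREREREREREREREREREREREREREREREREREREREREREiIRESIiIiIiEREREREREREREREREREREREREREREREiIiIiIiIiIiIiIhERERERERERERERERERERERERERESIiIiIiIiIiIiIiIiERERERERERERERERERERERERERIiIiIiIiIiIiIiIiIiEREREREREREREREREREREREREiIiIiIiIiIiIiIiIiIhERERERERERERERERERERERESIiIiIiIiIiIiIiIiIiIhERERERERERERERERERERERIiIiIiIiIiIiIiIiIiIiIREREREREREREREREREREREiIiIiIiIiIiIiIiIiIiIhEREREREREREREREREREREiIiIiIiIiIiIiIiIiIiIiERERERERERERERERERIiIiIiIiIiIiIiIiIiIiIiIiIRERERERERERERERERIiIiIiIiIiIiIiIiIiIiIiIiIhEREREREREREREREREiIiIiIiIiIiIiIiIiIiIiIiIiEREREREREREREREREiIiIiIiIiIiIiIiIiIiIiIiIiIRERERERERERERERESIiIiIiIiIiIiIiIiIiIiIiIiIhERERERERERERERESIiIiIiIiIiIiIiIiIiIiIiIiIiERERERERERERERERIiIiIiIiIiIiIiIiIiIiIiIiIiIRERERERERERERERIiIiIiIiIiIiIiIiIiIiIiIiIiIhEREREREREREREREiIiIiIiIiIiIiIiIiIiIiIiIiIiERERERERERERERESIiIiIiIiIiIiIiIiIiIiIiIiIiIRERERERERERERERIiIiIiIiIiIiIiIiIiIiIiIiIiIhEREREREREREREREiIiIiIiIiIiIiIiIiIiIiIiIiIiERERERERERERERESIiIiIiIiIiIiIiIiIiIiIiIiIiIRERERERERERERESIiIiIiIiIiIiIiIiIiIiIiIiIiIhERERERERERERERIiIiIiIiIiIiIiIiIiIiIiIiIiIiEREREREREREREREiIiIiIiIiIiIiIiIiIiIiIiIiIiIRERERERERERERESIiIiIiIiIiIiIiIiIiIiIiIiIiIhEREREREREREREREiIiIiIiIiIiIiIiIiIiIiIiIiIiERERERERERERERESIiIiIiIiIiIiIiIiIiIiIiIiIiIREREREREREREREREiIiIiIiIiIiIiIiIiIiIiIiIiIhERERERERERERERERIiIiIiIiIiIiIiIiIiIiIiIiIiERERERERERERERERIiIiIiIiIiIiIiIiIiIiIiIiIiIRERERERERERERERIiIiIiIiIiIiIiIiIiIiIiIiIiIhEREREREREREREREiIiIiIiIiIiIiIiIiIiIiIiIiIi"/>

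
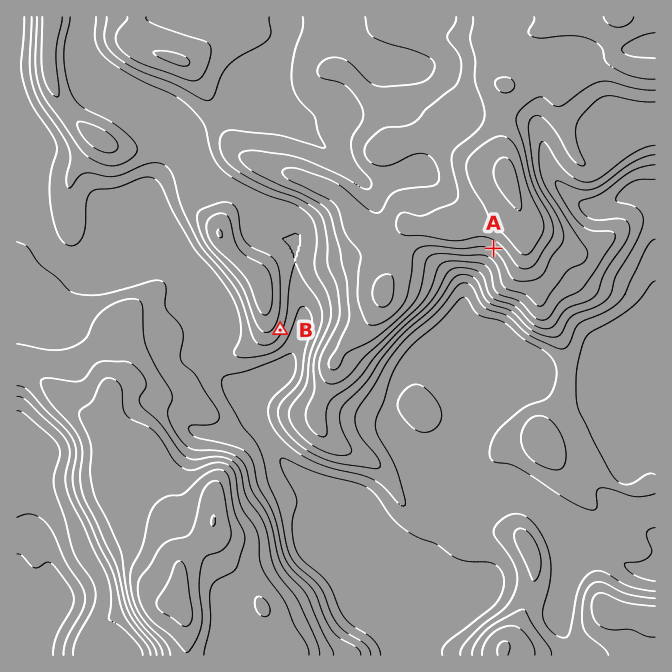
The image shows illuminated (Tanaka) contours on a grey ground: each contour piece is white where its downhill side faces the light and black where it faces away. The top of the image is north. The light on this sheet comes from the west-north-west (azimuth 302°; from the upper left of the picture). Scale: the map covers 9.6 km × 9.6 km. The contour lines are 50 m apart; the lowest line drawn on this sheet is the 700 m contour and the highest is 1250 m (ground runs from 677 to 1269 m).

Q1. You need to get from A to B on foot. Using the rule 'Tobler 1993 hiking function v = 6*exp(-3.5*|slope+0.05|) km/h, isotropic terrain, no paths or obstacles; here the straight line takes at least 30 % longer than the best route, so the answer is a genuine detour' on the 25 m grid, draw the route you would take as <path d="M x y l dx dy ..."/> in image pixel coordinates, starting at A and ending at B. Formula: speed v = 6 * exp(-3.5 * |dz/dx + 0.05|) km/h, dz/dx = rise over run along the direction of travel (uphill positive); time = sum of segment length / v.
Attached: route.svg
<path d="M494 248l-7-3-73 0-14 7-22 0-3 1-8 0-70 35-7 14 0 8-10 20"/>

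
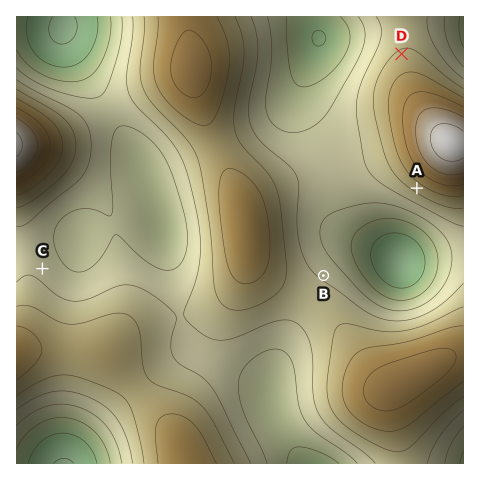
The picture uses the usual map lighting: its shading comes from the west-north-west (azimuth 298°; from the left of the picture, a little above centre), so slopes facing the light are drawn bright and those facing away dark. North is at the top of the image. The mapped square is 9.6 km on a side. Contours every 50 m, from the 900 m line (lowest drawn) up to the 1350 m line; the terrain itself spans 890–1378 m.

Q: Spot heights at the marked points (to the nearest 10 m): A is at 1170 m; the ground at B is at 1090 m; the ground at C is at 1080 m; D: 1160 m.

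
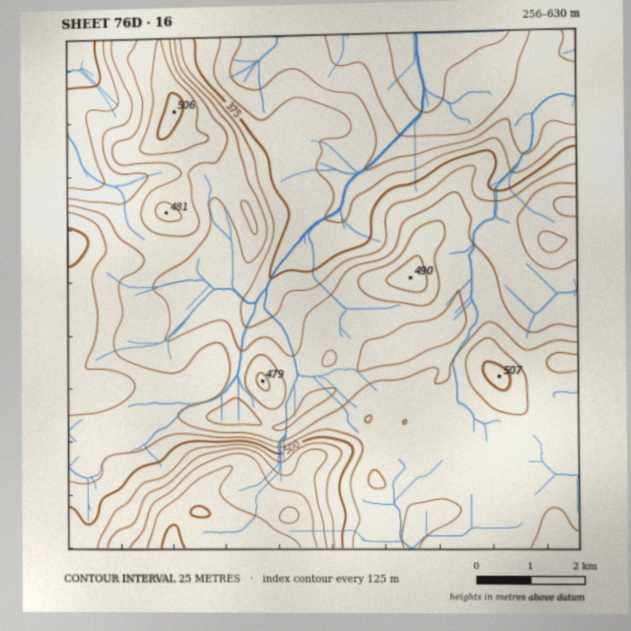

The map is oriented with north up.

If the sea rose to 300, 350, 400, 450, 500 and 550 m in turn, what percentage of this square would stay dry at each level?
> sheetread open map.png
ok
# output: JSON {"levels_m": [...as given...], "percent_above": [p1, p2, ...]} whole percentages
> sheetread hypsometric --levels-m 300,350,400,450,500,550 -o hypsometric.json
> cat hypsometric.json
{"levels_m": [300, 350, 400, 450, 500, 550], "percent_above": [94, 85, 73, 43, 10, 6]}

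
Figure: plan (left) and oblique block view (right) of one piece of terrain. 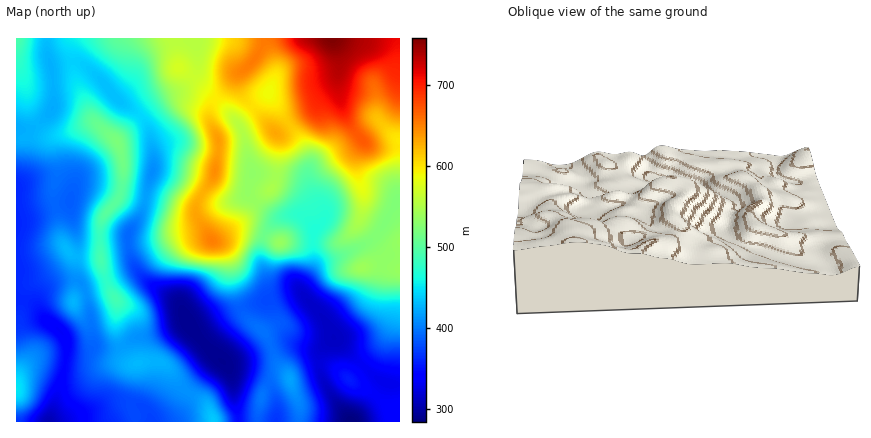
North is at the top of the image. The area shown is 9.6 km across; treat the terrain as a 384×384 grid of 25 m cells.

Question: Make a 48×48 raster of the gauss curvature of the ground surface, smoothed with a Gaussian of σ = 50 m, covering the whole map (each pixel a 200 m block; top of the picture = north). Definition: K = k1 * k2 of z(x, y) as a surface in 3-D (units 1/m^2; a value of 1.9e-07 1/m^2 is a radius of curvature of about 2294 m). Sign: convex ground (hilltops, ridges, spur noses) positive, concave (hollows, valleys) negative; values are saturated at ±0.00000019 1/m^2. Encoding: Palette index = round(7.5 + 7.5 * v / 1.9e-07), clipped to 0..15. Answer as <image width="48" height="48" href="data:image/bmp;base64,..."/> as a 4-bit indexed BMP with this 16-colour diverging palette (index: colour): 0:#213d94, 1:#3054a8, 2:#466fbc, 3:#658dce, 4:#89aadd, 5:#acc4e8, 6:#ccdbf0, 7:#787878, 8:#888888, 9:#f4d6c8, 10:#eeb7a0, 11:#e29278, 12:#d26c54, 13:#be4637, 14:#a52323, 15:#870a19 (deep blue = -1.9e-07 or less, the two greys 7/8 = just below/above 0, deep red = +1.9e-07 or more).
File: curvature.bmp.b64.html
<image width="48" height="48" href="data:image/bmp;base64,Qk32BAAAAAAAAHYAAAAoAAAAMAAAADAAAAABAAQAAAAAAIAEAAATCwAAEwsAABAAAAAAAAAAlD0hAKhUMAC8b0YAzo1lAN2qiQDoxKwA8NvMAHh4eACIiIgAyNb0AKC37gB4kuIAVGzSADdGvgAjI6UAGQqHAAKsl3h4iIeId4eIeN8wWGiYdmd3iJl3iGd3d3h3d4iHiId3eJhQWHiIeKhniJh3d/x2Z3d3d3d4iHeHeLi3aaiIeJhmd4Znd/t3d3eIeHd4h3d3aOeaecd4dnd2aIZneLh3d3eIeId3d3d2RoN6iIZol3h2i5d4iJd3d3eId3iId3d1R3WJh1Z52oh3q5eIiId4dniHd4iId4iHipeImGd4yXdnmXd3d3d4hneHeIiId5qoiYiIqWd2d3dnd2Z3eHeJlmd3h3eIiJqGd4iJqVZmZph3h2Z4eIiapYhnlmd3dVh2d3eIl1Z3ZoiIiHd4iIeJdrhohkaHQWuXd3d4d3d3eHd4iJh3h3ZnecVnZ3eXM5yYh3d4iIh3mWd4ialnh3d5mYRneJiHd4mIh3eIiId5qGd3d4dnd4d3Z6h5h4h5yGiIiIeHd4h4h3eIdoh3eHd2V/14iLqLxniIiHZEaIh2iIiJqIh3eHd3Z8tVi+uIZYmZhmUzZ4dmmIdpplZmeXd3d3dneIh4ZorNt3h1VodXqYUmdWd4h3d3iFapQTeHZFjP+GiYZYdJ7LZ/2Hd4h4h3eGeIY1mUJFZ7tSRolYYL/pR/6sp3d4iHd3dJ2HmWV4VHhkM0eNQI1yFXibp3d3d3eIY56Yh2d3VrvKiGbfZ5RDRzRnd3d3d3eZVYiHZWZ4adrf7uhhb/ZTF5d3d3d3d3ipeGRohVV5eZity7gAD/plJrmHd3eId3iYiGA7yGV6iIeJiIdjKLhndnZ4d3iIiHd3h4Yr6pd5iHd4d5h3ZnZniJd4h3h4iHZ4hp93l3h4d5dnd4dXiYh3eJlmd4h3eHd4hm2nhDeIeLhXmYZEaIiHiJp0Z3d3d4d4h2dp1jV3echHmph1aHd3iJqFiHeId4h4iIhkmFVWd4Y1d4h3q4d4iJl3qXiIiIiIiImDR3dniHU3pWd3iYd3eJl2d4iIiHd4iImGeImZiIZb52eIdneHd4hUV5mYiHd4iaqHunmpiIeMyHiIdVeZdWh1V5mYiHd4iap1iHiYdmeZh4iHZUebuImnZ3dod4eIiIhmeHeHZnhiR4h2Z3iL6WiHnIQod4d3d3d5qHd3edxSiWd2mrlXpTd4znVYd3dmd3eKyGd3i/xY+zZ4vLckhmh3qniXd3dmeHd4lleHirdpx0iIuoQ2qXhDZ1eId3iHiah3dEeHeGWHabpniGNZqHhTinZ4d3iYiaiJhmd3d0aFWqdGd2WLl3mHvaeIh3iId3eJmHd3iGd1R3ZXiIeJh3mXiIiIiHeHZmeIiHd3d4d2R3Z4iIeId4iHZFiXiHd3d3eHh3d3Z3d2V3V5iHeYd4d4dniHeHd3d3iHd4d4d3eHeZh4iYiYeIh3m4iId3eHd3iHd4iKqHeHmpmIiqiId4h3m3eHd4iHd3iHeIh5qYd3mYiIishHd3d2d2aHeIh3eHeIh4dneHh3iHeIZ5dXd3d3d3eHeIh3d3iId3d2d3iIdoh3VFiHeIh3eId5h3eId3iId3eHd4iJdYl2dFq4eYiHeIdw=="/>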